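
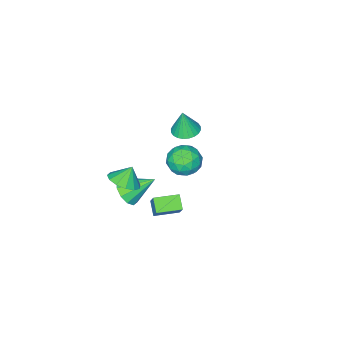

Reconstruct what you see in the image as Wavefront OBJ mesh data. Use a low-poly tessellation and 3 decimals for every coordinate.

v 1.339 -3.845 -3.848
v 2.184 -3.453 -3.433
v 0.181 -2.675 -2.592
v 2.021 -3.09 -3.921
v 1.597 -3.015 -4.382
v 1.075 -3.258 -4.639
v 0.653 -3.724 -4.593
v 0.494 -4.237 -4.263
v 0.657 -4.6 -3.774
v 1.081 -4.674 -3.313
v 1.603 -4.432 -3.056
v 2.025 -3.966 -3.102
v 2.515 1.533 0.457
v 2.886 2.163 1.484
v 2.937 2.219 -0.117
v 3.308 2.849 0.909
v 3.772 0.771 0.471
v 4.143 1.401 1.497
v 4.194 1.457 -0.104
v 4.565 2.087 0.923
v 3.174 -2.048 -0.183
v 4.037 -1.738 0.308
v 2.586 -1.972 0.803
v 3.774 -1.252 0.113
v 3.32 -1.019 -0.176
v 2.82 -1.112 -0.467
v 2.432 -1.503 -0.667
v 2.28 -2.067 -0.714
v 2.411 -2.625 -0.592
v 2.785 -3 -0.34
v 3.282 -3.073 -0.039
v 3.744 -2.82 0.218
v 4.026 -2.323 0.347
v -0.548 -0.871 2.937
v 0.176 -1.321 2.826
v -0.352 -0.949 4.543
v 0.294 -1.007 2.827
v 0.283 -0.672 2.845
v 0.146 -0.367 2.876
v -0.097 -0.139 2.917
v -0.408 -0.023 2.961
v -0.741 -0.035 3.001
v -1.045 -0.175 3.032
v -1.273 -0.421 3.048
v -1.39 -0.735 3.047
v -1.38 -1.07 3.029
v -1.243 -1.375 2.997
v -1 -1.602 2.957
v -0.688 -1.719 2.913
v -0.355 -1.706 2.873
v -0.052 -1.567 2.842
v -4.259 -3.349 -4.271
v -3.261 -2.726 -4.318
v -3.299 -4.834 -3.562
v -2.301 -4.211 -3.609
v -3.141 -3.919 -2.837
v -3.735 -3.001 -3.276
v -2.825 -4.559 -4.604
v -3.419 -3.641 -5.043
v -2.375 -3.474 -4.524
v -2.57 -3.078 -3.432
v -3.99 -4.482 -4.448
v -4.185 -4.086 -3.356
v -3.844 -2.907 -4.357
v -2.716 -4.653 -3.523
v -3.21 -4.481 -3.069
v -2.623 -4.115 -3.097
v -4.123 -3.069 -3.744
v -3.536 -2.703 -3.772
v -3.466 -3.404 -2.902
v -3.024 -4.857 -4.108
v -2.437 -4.491 -4.136
v -3.937 -3.445 -4.783
v -3.35 -3.079 -4.811
v -3.094 -4.156 -4.978
v -2.737 -2.98 -4.506
v -2.172 -3.853 -4.089
v -2.481 -4.058 -4.674
v -2.829 -3.518 -4.931
v -2.852 -2.748 -3.864
v -2.287 -3.621 -3.447
v -2.781 -3.449 -2.993
v -3.13 -2.91 -3.251
v -2.331 -3.187 -3.985
v -4.273 -3.939 -4.433
v -3.708 -4.812 -4.016
v -3.43 -4.65 -4.629
v -3.779 -4.111 -4.887
v -4.388 -3.707 -3.791
v -3.823 -4.58 -3.374
v -3.731 -4.042 -2.949
v -4.079 -3.502 -3.206
v -4.229 -4.373 -3.895
f 2 1 4
f 2 4 3
f 4 1 5
f 4 5 3
f 5 1 6
f 5 6 3
f 6 1 7
f 6 7 3
f 7 1 8
f 7 8 3
f 8 1 9
f 8 9 3
f 9 1 10
f 9 10 3
f 10 1 11
f 10 11 3
f 11 1 12
f 11 12 3
f 12 1 2
f 12 2 3
f 14 16 13
f 17 14 13
f 13 16 15
f 15 17 13
f 14 20 16
f 18 14 17
f 18 20 14
f 16 20 15
f 19 17 15
f 15 20 19
f 19 18 17
f 20 18 19
f 22 21 24
f 22 24 23
f 24 21 25
f 24 25 23
f 25 21 26
f 25 26 23
f 26 21 27
f 26 27 23
f 27 21 28
f 27 28 23
f 28 21 29
f 28 29 23
f 29 21 30
f 29 30 23
f 30 21 31
f 30 31 23
f 31 21 32
f 31 32 23
f 32 21 33
f 32 33 23
f 33 21 22
f 33 22 23
f 35 34 37
f 35 37 36
f 37 34 38
f 37 38 36
f 38 34 39
f 38 39 36
f 39 34 40
f 39 40 36
f 40 34 41
f 40 41 36
f 41 34 42
f 41 42 36
f 42 34 43
f 42 43 36
f 43 34 44
f 43 44 36
f 44 34 45
f 44 45 36
f 45 34 46
f 45 46 36
f 46 34 47
f 46 47 36
f 47 34 48
f 47 48 36
f 48 34 49
f 48 49 36
f 49 34 50
f 49 50 36
f 50 34 51
f 50 51 36
f 51 34 35
f 51 35 36
f 52 89 68
f 89 63 92
f 68 92 57
f 89 92 68
f 52 68 64
f 68 57 69
f 64 69 53
f 68 69 64
f 52 64 73
f 64 53 74
f 73 74 59
f 64 74 73
f 52 73 85
f 73 59 88
f 85 88 62
f 73 88 85
f 52 85 89
f 85 62 93
f 89 93 63
f 85 93 89
f 53 69 80
f 69 57 83
f 80 83 61
f 69 83 80
f 57 92 70
f 92 63 91
f 70 91 56
f 92 91 70
f 63 93 90
f 93 62 86
f 90 86 54
f 93 86 90
f 62 88 87
f 88 59 75
f 87 75 58
f 88 75 87
f 59 74 79
f 74 53 76
f 79 76 60
f 74 76 79
f 55 81 67
f 81 61 82
f 67 82 56
f 81 82 67
f 55 67 65
f 67 56 66
f 65 66 54
f 67 66 65
f 55 65 72
f 65 54 71
f 72 71 58
f 65 71 72
f 55 72 77
f 72 58 78
f 77 78 60
f 72 78 77
f 55 77 81
f 77 60 84
f 81 84 61
f 77 84 81
f 56 82 70
f 82 61 83
f 70 83 57
f 82 83 70
f 54 66 90
f 66 56 91
f 90 91 63
f 66 91 90
f 58 71 87
f 71 54 86
f 87 86 62
f 71 86 87
f 60 78 79
f 78 58 75
f 79 75 59
f 78 75 79
f 61 84 80
f 84 60 76
f 80 76 53
f 84 76 80



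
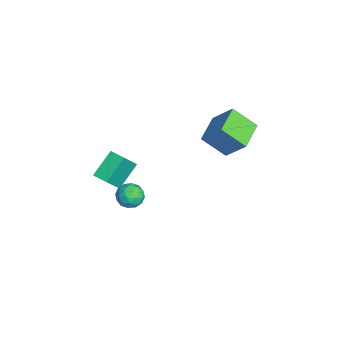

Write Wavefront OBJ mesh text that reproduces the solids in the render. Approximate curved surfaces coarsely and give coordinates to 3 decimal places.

v -3.131 1.779 2.55
v -3.54 0.539 3.655
v -4.681 2.541 2.832
v -5.09 1.302 3.937
v -2.43 2.718 3.863
v -2.839 1.479 4.968
v -3.98 3.481 4.145
v -4.389 2.241 5.25
v -2.7 -2.685 0.215
v -2.256 -3.213 -0.207
v -3.784 -3.127 -0.373
v -3.34 -3.655 -0.795
v -3.431 -3.751 0.004
v -2.761 -3.478 0.367
v -3.279 -2.862 -0.947
v -2.609 -2.589 -0.584
v -2.613 -3.323 -0.925
v -2.707 -3.872 -0.338
v -3.333 -2.468 -0.242
v -3.427 -3.017 0.345
v -2.383 -2.91 0.056
v -3.657 -3.43 -0.636
v -3.711 -3.486 -0.166
v -3.45 -3.797 -0.414
v -2.68 -3.066 0.393
v -2.419 -3.376 0.145
v -3.11 -3.692 0.269
v -3.621 -2.964 -0.725
v -3.36 -3.274 -0.973
v -2.59 -2.543 -0.166
v -2.329 -2.854 -0.414
v -2.93 -2.648 -0.849
v -2.331 -3.285 -0.615
v -2.969 -3.545 -0.96
v -2.933 -3.079 -1.05
v -2.539 -2.918 -0.836
v -2.387 -3.608 -0.27
v -3.024 -3.868 -0.615
v -3.078 -3.924 -0.146
v -2.684 -3.763 0.068
v -2.597 -3.672 -0.692
v -3.016 -2.472 0.035
v -3.653 -2.732 -0.31
v -3.356 -2.577 -0.648
v -2.962 -2.416 -0.434
v -3.071 -2.795 0.38
v -3.709 -3.055 0.035
v -3.501 -3.422 0.256
v -3.107 -3.261 0.47
v -3.443 -2.668 0.112
v -1.19 -5.083 3.302
v -2.11 -4.144 4.332
v -1.965 -4.418 2.005
v -2.884 -3.48 3.036
v -0.576 -4.44 3.264
v -1.495 -3.502 4.295
v -1.35 -3.776 1.968
v -2.27 -2.837 2.998
f 2 4 1
f 5 2 1
f 1 4 3
f 3 5 1
f 2 8 4
f 6 2 5
f 6 8 2
f 4 8 3
f 7 5 3
f 3 8 7
f 7 6 5
f 8 6 7
f 9 46 25
f 46 20 49
f 25 49 14
f 46 49 25
f 9 25 21
f 25 14 26
f 21 26 10
f 25 26 21
f 9 21 30
f 21 10 31
f 30 31 16
f 21 31 30
f 9 30 42
f 30 16 45
f 42 45 19
f 30 45 42
f 9 42 46
f 42 19 50
f 46 50 20
f 42 50 46
f 10 26 37
f 26 14 40
f 37 40 18
f 26 40 37
f 14 49 27
f 49 20 48
f 27 48 13
f 49 48 27
f 20 50 47
f 50 19 43
f 47 43 11
f 50 43 47
f 19 45 44
f 45 16 32
f 44 32 15
f 45 32 44
f 16 31 36
f 31 10 33
f 36 33 17
f 31 33 36
f 12 38 24
f 38 18 39
f 24 39 13
f 38 39 24
f 12 24 22
f 24 13 23
f 22 23 11
f 24 23 22
f 12 22 29
f 22 11 28
f 29 28 15
f 22 28 29
f 12 29 34
f 29 15 35
f 34 35 17
f 29 35 34
f 12 34 38
f 34 17 41
f 38 41 18
f 34 41 38
f 13 39 27
f 39 18 40
f 27 40 14
f 39 40 27
f 11 23 47
f 23 13 48
f 47 48 20
f 23 48 47
f 15 28 44
f 28 11 43
f 44 43 19
f 28 43 44
f 17 35 36
f 35 15 32
f 36 32 16
f 35 32 36
f 18 41 37
f 41 17 33
f 37 33 10
f 41 33 37
f 52 54 51
f 55 52 51
f 51 54 53
f 53 55 51
f 52 58 54
f 56 52 55
f 56 58 52
f 54 58 53
f 57 55 53
f 53 58 57
f 57 56 55
f 58 56 57



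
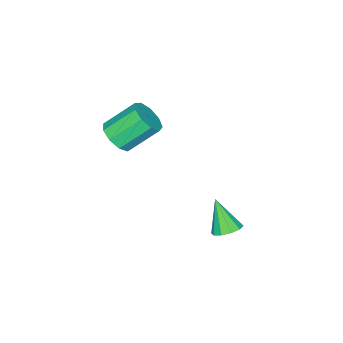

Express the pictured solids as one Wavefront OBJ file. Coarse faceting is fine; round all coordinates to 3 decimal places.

v -1.651 -3.966 -0.049
v -1.026 -4.326 0.742
v -2.205 -3.174 2.199
v -2.829 -2.814 1.409
v -0.752 -3.704 0.471
v -1.931 -2.552 1.928
v -0.9 -3.204 -0.043
v -2.078 -2.052 1.414
v -1.398 -3.061 -0.56
v -2.577 -1.909 0.897
v -2.015 -3.341 -0.837
v -3.194 -2.189 0.62
v -2.461 -3.914 -0.745
v -3.64 -2.762 0.712
v -2.528 -4.511 -0.328
v -3.707 -3.359 1.13
v -2.185 -4.853 0.221
v -3.363 -3.701 1.678
v -1.591 -4.78 0.643
v -2.77 -3.628 2.1
v -1.84 2.936 -3.941
v -1.032 2.671 -3.947
v -2.16 1.924 -2.259
v -1.053 3.123 -3.68
v -1.375 3.503 -3.512
v -1.874 3.667 -3.508
v -2.36 3.552 -3.67
v -2.648 3.201 -3.935
v -2.627 2.75 -4.203
v -2.306 2.37 -4.371
v -1.806 2.206 -4.375
v -1.32 2.321 -4.213
f 2 1 5
f 2 5 3
f 3 5 6
f 3 6 4
f 5 1 7
f 5 7 6
f 6 7 8
f 6 8 4
f 7 1 9
f 7 9 8
f 8 9 10
f 8 10 4
f 9 1 11
f 9 11 10
f 10 11 12
f 10 12 4
f 11 1 13
f 11 13 12
f 12 13 14
f 12 14 4
f 13 1 15
f 13 15 14
f 14 15 16
f 14 16 4
f 15 1 17
f 15 17 16
f 16 17 18
f 16 18 4
f 17 1 19
f 17 19 18
f 18 19 20
f 18 20 4
f 19 1 2
f 19 2 20
f 20 2 3
f 20 3 4
f 22 21 24
f 22 24 23
f 24 21 25
f 24 25 23
f 25 21 26
f 25 26 23
f 26 21 27
f 26 27 23
f 27 21 28
f 27 28 23
f 28 21 29
f 28 29 23
f 29 21 30
f 29 30 23
f 30 21 31
f 30 31 23
f 31 21 32
f 31 32 23
f 32 21 22
f 32 22 23



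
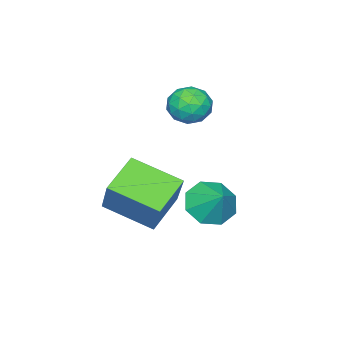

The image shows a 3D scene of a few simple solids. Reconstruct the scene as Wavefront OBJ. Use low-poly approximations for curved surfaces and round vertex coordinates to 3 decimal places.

v 1.198 1.69 -2.245
v 1.627 0.034 -1.596
v -0.138 1.6 -1.591
v 0.291 -0.057 -0.943
v 1.829 2.397 -0.857
v 2.258 0.74 -0.209
v 0.493 2.306 -0.204
v 0.922 0.65 0.445
v -1.093 2.206 -2.032
v -0.36 2.33 -2.539
v -0.667 2.974 -1.228
v -0.865 2.772 -2.693
v -1.504 2.883 -2.46
v -1.902 2.598 -1.976
v -1.826 2.083 -1.524
v -1.321 1.64 -1.37
v -0.683 1.53 -1.603
v -0.285 1.815 -2.088
v -2.52 0.991 0.828
v -1.754 1.085 0.988
v -2.606 0.115 1.752
v -1.84 0.209 1.912
v -2.351 0.787 2.076
v -2.298 1.328 1.505
v -2.062 -0.128 1.235
v -2.009 0.413 0.664
v -1.471 0.393 1.24
v -1.649 0.959 1.76
v -2.711 0.241 0.98
v -2.889 0.807 1.5
v -2.129 1.115 0.827
v -2.231 0.085 1.913
v -2.531 0.425 2.009
v -2.08 0.48 2.104
v -2.449 1.258 1.131
v -1.999 1.313 1.225
v -2.35 1.138 1.864
v -2.361 -0.113 1.515
v -1.911 -0.058 1.609
v -2.28 0.72 0.636
v -1.829 0.775 0.731
v -2.01 0.062 0.876
v -1.513 0.764 1.069
v -1.563 0.249 1.612
v -1.694 0.05 1.214
v -1.663 0.369 0.879
v -1.617 1.096 1.375
v -1.668 0.581 1.918
v -1.968 0.921 2.014
v -1.937 1.239 1.679
v -1.451 0.689 1.523
v -2.692 0.619 0.822
v -2.743 0.104 1.365
v -2.423 -0.039 1.061
v -2.392 0.279 0.726
v -2.797 0.951 1.128
v -2.847 0.436 1.671
v -2.697 0.831 1.861
v -2.666 1.15 1.526
v -2.909 0.511 1.217
f 2 4 1
f 5 2 1
f 1 4 3
f 3 5 1
f 2 8 4
f 6 2 5
f 6 8 2
f 4 8 3
f 7 5 3
f 3 8 7
f 7 6 5
f 8 6 7
f 10 9 12
f 10 12 11
f 12 9 13
f 12 13 11
f 13 9 14
f 13 14 11
f 14 9 15
f 14 15 11
f 15 9 16
f 15 16 11
f 16 9 17
f 16 17 11
f 17 9 18
f 17 18 11
f 18 9 10
f 18 10 11
f 19 56 35
f 56 30 59
f 35 59 24
f 56 59 35
f 19 35 31
f 35 24 36
f 31 36 20
f 35 36 31
f 19 31 40
f 31 20 41
f 40 41 26
f 31 41 40
f 19 40 52
f 40 26 55
f 52 55 29
f 40 55 52
f 19 52 56
f 52 29 60
f 56 60 30
f 52 60 56
f 20 36 47
f 36 24 50
f 47 50 28
f 36 50 47
f 24 59 37
f 59 30 58
f 37 58 23
f 59 58 37
f 30 60 57
f 60 29 53
f 57 53 21
f 60 53 57
f 29 55 54
f 55 26 42
f 54 42 25
f 55 42 54
f 26 41 46
f 41 20 43
f 46 43 27
f 41 43 46
f 22 48 34
f 48 28 49
f 34 49 23
f 48 49 34
f 22 34 32
f 34 23 33
f 32 33 21
f 34 33 32
f 22 32 39
f 32 21 38
f 39 38 25
f 32 38 39
f 22 39 44
f 39 25 45
f 44 45 27
f 39 45 44
f 22 44 48
f 44 27 51
f 48 51 28
f 44 51 48
f 23 49 37
f 49 28 50
f 37 50 24
f 49 50 37
f 21 33 57
f 33 23 58
f 57 58 30
f 33 58 57
f 25 38 54
f 38 21 53
f 54 53 29
f 38 53 54
f 27 45 46
f 45 25 42
f 46 42 26
f 45 42 46
f 28 51 47
f 51 27 43
f 47 43 20
f 51 43 47



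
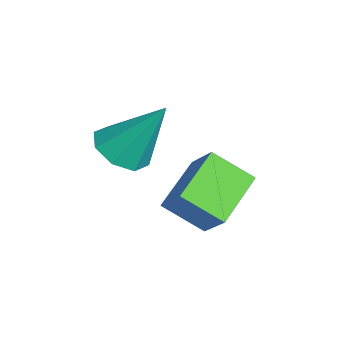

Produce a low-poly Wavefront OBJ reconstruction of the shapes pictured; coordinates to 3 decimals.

v -2.23 -1.432 1.652
v -1.591 -1.69 1.675
v -1.93 -0.568 2.988
v -1.619 -1.245 1.393
v -2.006 -0.909 1.262
v -2.524 -0.88 1.36
v -2.87 -1.175 1.629
v -2.842 -1.62 1.911
v -2.455 -1.956 2.041
v -1.937 -1.985 1.943
v -1.626 -0.73 0.287
v -2.612 0.049 0.807
v -1.294 0.11 -0.341
v -2.28 0.889 0.18
v -1 -0.429 1.02
v -1.986 0.35 1.541
v -0.668 0.411 0.393
v -1.654 1.19 0.913
f 2 1 4
f 2 4 3
f 4 1 5
f 4 5 3
f 5 1 6
f 5 6 3
f 6 1 7
f 6 7 3
f 7 1 8
f 7 8 3
f 8 1 9
f 8 9 3
f 9 1 10
f 9 10 3
f 10 1 2
f 10 2 3
f 12 14 11
f 15 12 11
f 11 14 13
f 13 15 11
f 12 18 14
f 16 12 15
f 16 18 12
f 14 18 13
f 17 15 13
f 13 18 17
f 17 16 15
f 18 16 17



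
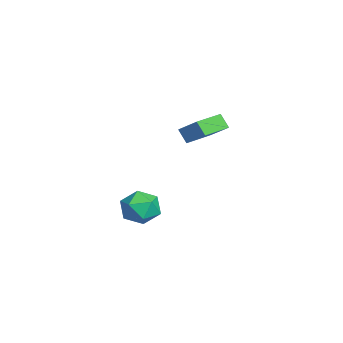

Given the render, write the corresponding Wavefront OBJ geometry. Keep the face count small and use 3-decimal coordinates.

v -2.998 -1.216 -1.712
v -3.436 -1.622 -0.885
v -4.22 0.146 -1.692
v -4.658 -0.26 -0.865
v -1.982 -0.32 -0.735
v -2.42 -0.726 0.092
v -3.204 1.042 -0.715
v -3.642 0.636 0.112
v 3.257 -2.965 -3.846
v 3.967 -3.878 -3.823
v 1.853 -4.042 -3.237
v 2.563 -4.955 -3.214
v 2.706 -4.091 -2.457
v 3.574 -3.426 -2.834
v 2.246 -4.494 -4.226
v 3.114 -3.829 -4.603
v 3.342 -4.823 -4.058
v 3.626 -4.574 -2.965
v 2.194 -3.346 -4.095
v 2.478 -3.097 -3.002
f 2 4 1
f 5 2 1
f 1 4 3
f 3 5 1
f 2 8 4
f 6 2 5
f 6 8 2
f 4 8 3
f 7 5 3
f 3 8 7
f 7 6 5
f 8 6 7
f 9 20 14
f 9 14 10
f 9 10 16
f 9 16 19
f 9 19 20
f 10 14 18
f 14 20 13
f 20 19 11
f 19 16 15
f 16 10 17
f 12 18 13
f 12 13 11
f 12 11 15
f 12 15 17
f 12 17 18
f 13 18 14
f 11 13 20
f 15 11 19
f 17 15 16
f 18 17 10



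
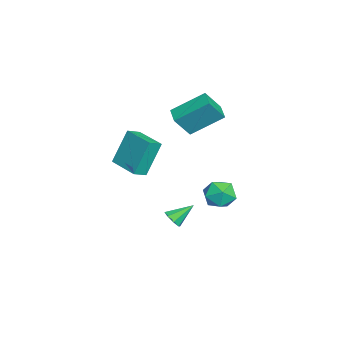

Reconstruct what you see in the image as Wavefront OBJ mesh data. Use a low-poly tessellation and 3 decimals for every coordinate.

v -0.464 -1.302 1.386
v -0.99 -0.601 3.283
v -0.988 -0.759 1.04
v -1.514 -0.058 2.938
v 0.834 -0.102 1.302
v 0.308 0.599 3.2
v 0.31 0.441 0.957
v -0.216 1.142 2.854
v -2.572 4.401 -1.089
v -1.678 4.032 -1.237
v -3.102 3.628 -2.363
v -2.208 3.259 -2.511
v -2.735 2.969 -1.741
v -2.408 3.446 -0.953
v -2.372 4.214 -2.647
v -2.045 4.691 -1.859
v -1.555 3.917 -2.2
v -1.779 3.147 -1.64
v -3.001 4.513 -1.96
v -3.225 3.743 -1.4
v -1.642 1.522 -3.299
v -1.195 1.873 -3.522
v -2.038 2.558 -2.461
v -1.593 1.915 -3.762
v -2.019 1.727 -3.732
v -2.224 1.419 -3.447
v -2.088 1.171 -3.076
v -1.691 1.129 -2.835
v -1.264 1.316 -2.866
v -1.059 1.625 -3.15
v -3.825 1.233 3.324
v -4.047 2.95 4.514
v -4.292 1.992 2.142
v -4.514 3.708 3.332
v -2.826 1.512 3.108
v -3.048 3.228 4.298
v -3.293 2.27 1.926
v -3.515 3.987 3.116
f 2 4 1
f 5 2 1
f 1 4 3
f 3 5 1
f 2 8 4
f 6 2 5
f 6 8 2
f 4 8 3
f 7 5 3
f 3 8 7
f 7 6 5
f 8 6 7
f 9 20 14
f 9 14 10
f 9 10 16
f 9 16 19
f 9 19 20
f 10 14 18
f 14 20 13
f 20 19 11
f 19 16 15
f 16 10 17
f 12 18 13
f 12 13 11
f 12 11 15
f 12 15 17
f 12 17 18
f 13 18 14
f 11 13 20
f 15 11 19
f 17 15 16
f 18 17 10
f 22 21 24
f 22 24 23
f 24 21 25
f 24 25 23
f 25 21 26
f 25 26 23
f 26 21 27
f 26 27 23
f 27 21 28
f 27 28 23
f 28 21 29
f 28 29 23
f 29 21 30
f 29 30 23
f 30 21 22
f 30 22 23
f 32 34 31
f 35 32 31
f 31 34 33
f 33 35 31
f 32 38 34
f 36 32 35
f 36 38 32
f 34 38 33
f 37 35 33
f 33 38 37
f 37 36 35
f 38 36 37



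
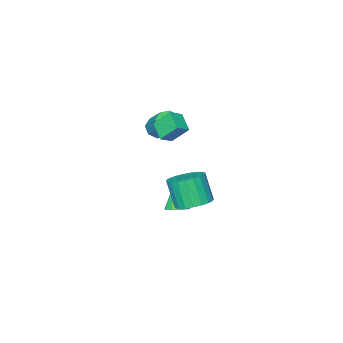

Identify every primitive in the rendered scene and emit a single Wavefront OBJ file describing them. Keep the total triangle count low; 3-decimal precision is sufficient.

v -0.737 -1.16 -3.959
v -0.07 -1.396 -3.828
v -1.383 -2 -2.181
v -0.129 -0.946 -3.637
v -0.474 -0.596 -3.597
v -0.941 -0.51 -3.726
v -1.313 -0.728 -3.965
v -1.415 -1.148 -4.2
v -1.2 -1.574 -4.323
v -0.768 -1.806 -4.276
v -0.322 -1.736 -4.08
v 0.715 0.094 2.694
v 0.323 -0.928 3.298
v 0.205 0.896 3.722
v -0.187 -0.126 4.325
v 1.487 0.046 3.115
v 1.095 -0.976 3.718
v 0.977 0.848 4.142
v 0.585 -0.174 4.746
v 0.772 1.951 -1.287
v 1.525 1.235 -1.583
v 1.461 0.474 0.091
v 0.708 1.189 0.387
v 1.775 1.571 -1.421
v 1.71 0.81 0.253
v 1.851 1.973 -1.235
v 1.786 1.212 0.439
v 1.741 2.371 -1.058
v 1.676 1.61 0.615
v 1.463 2.696 -0.921
v 1.398 1.935 0.753
v 1.066 2.892 -0.847
v 1.001 2.131 0.827
v 0.618 2.926 -0.849
v 0.553 2.165 0.825
v 0.197 2.791 -0.927
v 0.132 2.029 0.747
v -0.125 2.51 -1.067
v -0.189 1.749 0.607
v -0.291 2.133 -1.245
v -0.356 1.372 0.429
v -0.274 1.724 -1.43
v -0.339 0.963 0.244
v -0.076 1.355 -1.591
v -0.14 0.593 0.083
v 0.269 1.088 -1.699
v 0.205 0.327 -0.025
v 0.701 0.971 -1.735
v 0.637 0.209 -0.061
v 1.145 1.023 -1.695
v 1.081 0.261 -0.021
v -0.971 -3.013 1.71
v -0.327 -3.382 1.917
v 0.035 -2.075 3.117
v -0.609 -1.707 2.91
v -0.238 -3.001 1.476
v 0.125 -1.695 2.675
v -0.578 -2.628 1.172
v -0.215 -1.322 2.372
v -1.148 -2.48 1.183
v -0.786 -1.174 2.383
v -1.615 -2.645 1.503
v -1.253 -1.338 2.703
v -1.705 -3.025 1.945
v -1.342 -1.719 3.144
v -1.365 -3.398 2.248
v -1.002 -2.092 3.448
v -0.794 -3.546 2.237
v -0.432 -2.24 3.437
f 2 1 4
f 2 4 3
f 4 1 5
f 4 5 3
f 5 1 6
f 5 6 3
f 6 1 7
f 6 7 3
f 7 1 8
f 7 8 3
f 8 1 9
f 8 9 3
f 9 1 10
f 9 10 3
f 10 1 11
f 10 11 3
f 11 1 2
f 11 2 3
f 13 15 12
f 16 13 12
f 12 15 14
f 14 16 12
f 13 19 15
f 17 13 16
f 17 19 13
f 15 19 14
f 18 16 14
f 14 19 18
f 18 17 16
f 19 17 18
f 21 20 24
f 21 24 22
f 22 24 25
f 22 25 23
f 24 20 26
f 24 26 25
f 25 26 27
f 25 27 23
f 26 20 28
f 26 28 27
f 27 28 29
f 27 29 23
f 28 20 30
f 28 30 29
f 29 30 31
f 29 31 23
f 30 20 32
f 30 32 31
f 31 32 33
f 31 33 23
f 32 20 34
f 32 34 33
f 33 34 35
f 33 35 23
f 34 20 36
f 34 36 35
f 35 36 37
f 35 37 23
f 36 20 38
f 36 38 37
f 37 38 39
f 37 39 23
f 38 20 40
f 38 40 39
f 39 40 41
f 39 41 23
f 40 20 42
f 40 42 41
f 41 42 43
f 41 43 23
f 42 20 44
f 42 44 43
f 43 44 45
f 43 45 23
f 44 20 46
f 44 46 45
f 45 46 47
f 45 47 23
f 46 20 48
f 46 48 47
f 47 48 49
f 47 49 23
f 48 20 50
f 48 50 49
f 49 50 51
f 49 51 23
f 50 20 21
f 50 21 51
f 51 21 22
f 51 22 23
f 53 52 56
f 53 56 54
f 54 56 57
f 54 57 55
f 56 52 58
f 56 58 57
f 57 58 59
f 57 59 55
f 58 52 60
f 58 60 59
f 59 60 61
f 59 61 55
f 60 52 62
f 60 62 61
f 61 62 63
f 61 63 55
f 62 52 64
f 62 64 63
f 63 64 65
f 63 65 55
f 64 52 66
f 64 66 65
f 65 66 67
f 65 67 55
f 66 52 68
f 66 68 67
f 67 68 69
f 67 69 55
f 68 52 53
f 68 53 69
f 69 53 54
f 69 54 55



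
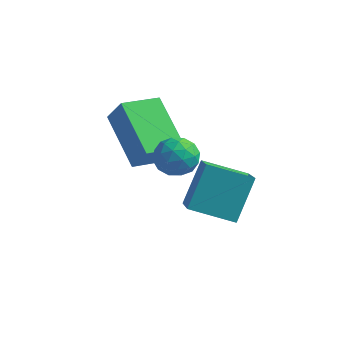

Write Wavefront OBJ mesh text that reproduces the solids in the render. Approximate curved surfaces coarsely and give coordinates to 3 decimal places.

v -0.986 0.394 -0.28
v -0.714 0.655 -0.913
v 0.114 0.345 0.173
v 0.386 0.606 -0.46
v -0.019 1.041 -0.027
v -0.699 1.072 -0.307
v 0.099 -0.072 -0.433
v -0.581 -0.041 -0.713
v -0.043 0.367 -1.007
v -0.116 1.054 -0.756
v -0.484 -0.054 0.016
v -0.557 0.633 0.267
v -0.947 0.529 -0.636
v 0.347 0.471 -0.104
v 0.109 0.727 0.151
v 0.268 0.88 -0.221
v -0.938 0.774 -0.28
v -0.778 0.927 -0.652
v -0.369 1.154 -0.131
v 0.178 0.073 -0.088
v 0.338 0.226 -0.46
v -0.868 0.12 -0.519
v -0.709 0.273 -0.891
v -0.231 -0.154 -0.609
v -0.393 0.512 -1.064
v 0.254 0.484 -0.797
v 0.085 0.086 -0.782
v -0.314 0.103 -0.947
v -0.435 0.917 -0.916
v 0.211 0.888 -0.65
v -0.027 1.144 -0.395
v -0.427 1.162 -0.56
v -0.041 0.747 -0.972
v -0.811 0.112 -0.09
v -0.165 0.083 0.176
v -0.173 -0.162 -0.18
v -0.573 -0.144 -0.345
v -0.854 0.516 0.057
v -0.207 0.488 0.324
v -0.286 0.897 0.207
v -0.685 0.914 0.042
v -0.559 0.253 0.232
v -1.342 2.536 -4.125
v -0.366 1.22 -3.163
v -1.312 3.571 -2.739
v -0.336 2.256 -1.777
v -0.004 3.164 -4.623
v 0.972 1.849 -3.661
v 0.026 4.2 -3.237
v 1.002 2.884 -2.275
v -2.022 0.772 -1.627
v -3.519 1.703 -0.468
v -1.432 1.979 -1.835
v -2.929 2.911 -0.677
v -1.411 0.629 -0.723
v -2.908 1.561 0.435
v -0.821 1.837 -0.932
v -2.318 2.768 0.227
f 1 38 17
f 38 12 41
f 17 41 6
f 38 41 17
f 1 17 13
f 17 6 18
f 13 18 2
f 17 18 13
f 1 13 22
f 13 2 23
f 22 23 8
f 13 23 22
f 1 22 34
f 22 8 37
f 34 37 11
f 22 37 34
f 1 34 38
f 34 11 42
f 38 42 12
f 34 42 38
f 2 18 29
f 18 6 32
f 29 32 10
f 18 32 29
f 6 41 19
f 41 12 40
f 19 40 5
f 41 40 19
f 12 42 39
f 42 11 35
f 39 35 3
f 42 35 39
f 11 37 36
f 37 8 24
f 36 24 7
f 37 24 36
f 8 23 28
f 23 2 25
f 28 25 9
f 23 25 28
f 4 30 16
f 30 10 31
f 16 31 5
f 30 31 16
f 4 16 14
f 16 5 15
f 14 15 3
f 16 15 14
f 4 14 21
f 14 3 20
f 21 20 7
f 14 20 21
f 4 21 26
f 21 7 27
f 26 27 9
f 21 27 26
f 4 26 30
f 26 9 33
f 30 33 10
f 26 33 30
f 5 31 19
f 31 10 32
f 19 32 6
f 31 32 19
f 3 15 39
f 15 5 40
f 39 40 12
f 15 40 39
f 7 20 36
f 20 3 35
f 36 35 11
f 20 35 36
f 9 27 28
f 27 7 24
f 28 24 8
f 27 24 28
f 10 33 29
f 33 9 25
f 29 25 2
f 33 25 29
f 44 46 43
f 47 44 43
f 43 46 45
f 45 47 43
f 44 50 46
f 48 44 47
f 48 50 44
f 46 50 45
f 49 47 45
f 45 50 49
f 49 48 47
f 50 48 49
f 52 54 51
f 55 52 51
f 51 54 53
f 53 55 51
f 52 58 54
f 56 52 55
f 56 58 52
f 54 58 53
f 57 55 53
f 53 58 57
f 57 56 55
f 58 56 57



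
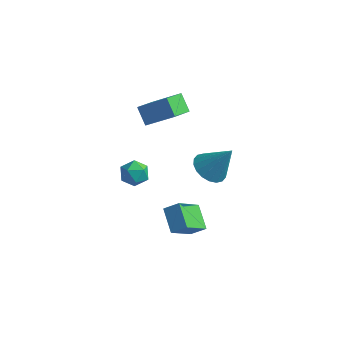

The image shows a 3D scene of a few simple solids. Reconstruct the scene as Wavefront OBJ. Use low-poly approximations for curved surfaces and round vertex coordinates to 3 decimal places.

v -1.158 0.212 -2.173
v -0.417 0.53 -1.615
v -0.8 1.661 -3.474
v -0.059 1.979 -2.916
v -0.201 -0.699 -2.924
v 0.54 -0.381 -2.366
v 0.157 0.75 -4.225
v 0.898 1.068 -3.667
v -3.869 1.795 -1.065
v -3.032 1.847 -0.866
v -3.748 0.413 -1.214
v -2.911 0.465 -1.015
v -3.508 0.617 -0.412
v -3.583 1.471 -0.32
v -3.197 0.789 -1.76
v -3.272 1.643 -1.668
v -2.617 1.225 -1.295
v -2.809 1.119 -0.461
v -3.971 1.141 -1.619
v -4.163 1.035 -0.785
v 0.648 1.832 0.756
v 1.462 2.033 0.194
v 1.712 2.188 2.424
v 1.265 2.436 0.233
v 0.946 2.718 0.376
v 0.568 2.825 0.594
v 0.206 2.735 0.845
v -0.069 2.467 1.078
v -0.202 2.072 1.247
v -0.166 1.63 1.319
v 0.03 1.227 1.28
v 0.349 0.945 1.137
v 0.727 0.838 0.918
v 1.09 0.928 0.668
v 1.364 1.196 0.435
v 1.497 1.591 0.266
v -3.786 3.725 2.659
v -3.928 2.444 3.207
v -2.236 4.054 3.829
v -2.378 2.774 4.377
v -3.062 3.286 1.823
v -3.204 2.006 2.371
v -1.512 3.616 2.993
v -1.654 2.335 3.541
f 2 4 1
f 5 2 1
f 1 4 3
f 3 5 1
f 2 8 4
f 6 2 5
f 6 8 2
f 4 8 3
f 7 5 3
f 3 8 7
f 7 6 5
f 8 6 7
f 9 20 14
f 9 14 10
f 9 10 16
f 9 16 19
f 9 19 20
f 10 14 18
f 14 20 13
f 20 19 11
f 19 16 15
f 16 10 17
f 12 18 13
f 12 13 11
f 12 11 15
f 12 15 17
f 12 17 18
f 13 18 14
f 11 13 20
f 15 11 19
f 17 15 16
f 18 17 10
f 22 21 24
f 22 24 23
f 24 21 25
f 24 25 23
f 25 21 26
f 25 26 23
f 26 21 27
f 26 27 23
f 27 21 28
f 27 28 23
f 28 21 29
f 28 29 23
f 29 21 30
f 29 30 23
f 30 21 31
f 30 31 23
f 31 21 32
f 31 32 23
f 32 21 33
f 32 33 23
f 33 21 34
f 33 34 23
f 34 21 35
f 34 35 23
f 35 21 36
f 35 36 23
f 36 21 22
f 36 22 23
f 38 40 37
f 41 38 37
f 37 40 39
f 39 41 37
f 38 44 40
f 42 38 41
f 42 44 38
f 40 44 39
f 43 41 39
f 39 44 43
f 43 42 41
f 44 42 43



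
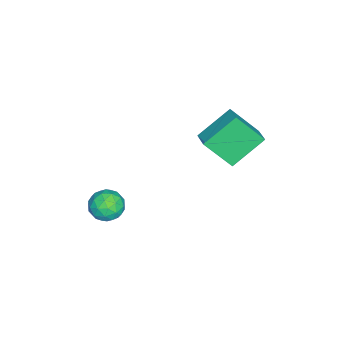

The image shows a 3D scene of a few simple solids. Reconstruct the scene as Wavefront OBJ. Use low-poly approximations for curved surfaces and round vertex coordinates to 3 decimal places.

v -3.602 2.646 3.686
v -3.419 1.516 4.97
v -2.87 3.073 3.957
v -2.687 1.943 5.241
v -2.613 1.617 2.639
v -2.43 0.487 3.923
v -1.881 2.044 2.91
v -1.698 0.914 4.194
v -0.919 -2.211 0.554
v -0.187 -2.498 0.487
v -1.313 -3.002 -0.367
v -0.581 -3.289 -0.434
v -1.005 -3.438 0.214
v -0.762 -2.95 0.783
v -0.738 -2.55 -0.663
v -0.495 -2.062 -0.094
v -0.075 -2.707 -0.265
v -0.241 -3.256 0.277
v -1.259 -2.244 -0.157
v -1.425 -2.793 0.385
v -0.519 -2.285 0.601
v -0.981 -3.215 -0.481
v -1.231 -3.303 -0.101
v -0.801 -3.471 -0.14
v -0.856 -2.551 0.775
v -0.426 -2.719 0.736
v -0.907 -3.272 0.575
v -1.074 -2.781 -0.616
v -0.644 -2.949 -0.655
v -0.699 -2.029 0.26
v -0.269 -2.197 0.221
v -0.593 -2.228 -0.455
v -0.023 -2.577 0.12
v -0.254 -3.041 -0.421
v -0.346 -2.608 -0.556
v -0.203 -2.32 -0.221
v -0.12 -2.899 0.438
v -0.351 -3.364 -0.103
v -0.601 -3.452 0.278
v -0.458 -3.165 0.612
v -0.054 -3.022 -0.004
v -1.149 -2.136 0.223
v -1.38 -2.601 -0.318
v -1.042 -2.335 -0.492
v -0.899 -2.048 -0.158
v -1.246 -2.459 0.541
v -1.477 -2.923 0
v -1.297 -3.18 0.341
v -1.154 -2.892 0.676
v -1.446 -2.478 0.124
f 2 4 1
f 5 2 1
f 1 4 3
f 3 5 1
f 2 8 4
f 6 2 5
f 6 8 2
f 4 8 3
f 7 5 3
f 3 8 7
f 7 6 5
f 8 6 7
f 9 46 25
f 46 20 49
f 25 49 14
f 46 49 25
f 9 25 21
f 25 14 26
f 21 26 10
f 25 26 21
f 9 21 30
f 21 10 31
f 30 31 16
f 21 31 30
f 9 30 42
f 30 16 45
f 42 45 19
f 30 45 42
f 9 42 46
f 42 19 50
f 46 50 20
f 42 50 46
f 10 26 37
f 26 14 40
f 37 40 18
f 26 40 37
f 14 49 27
f 49 20 48
f 27 48 13
f 49 48 27
f 20 50 47
f 50 19 43
f 47 43 11
f 50 43 47
f 19 45 44
f 45 16 32
f 44 32 15
f 45 32 44
f 16 31 36
f 31 10 33
f 36 33 17
f 31 33 36
f 12 38 24
f 38 18 39
f 24 39 13
f 38 39 24
f 12 24 22
f 24 13 23
f 22 23 11
f 24 23 22
f 12 22 29
f 22 11 28
f 29 28 15
f 22 28 29
f 12 29 34
f 29 15 35
f 34 35 17
f 29 35 34
f 12 34 38
f 34 17 41
f 38 41 18
f 34 41 38
f 13 39 27
f 39 18 40
f 27 40 14
f 39 40 27
f 11 23 47
f 23 13 48
f 47 48 20
f 23 48 47
f 15 28 44
f 28 11 43
f 44 43 19
f 28 43 44
f 17 35 36
f 35 15 32
f 36 32 16
f 35 32 36
f 18 41 37
f 41 17 33
f 37 33 10
f 41 33 37



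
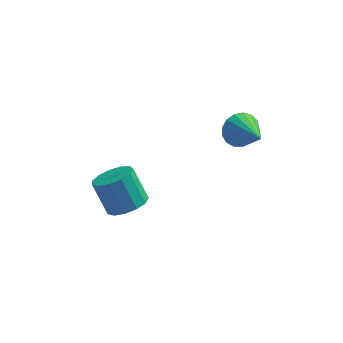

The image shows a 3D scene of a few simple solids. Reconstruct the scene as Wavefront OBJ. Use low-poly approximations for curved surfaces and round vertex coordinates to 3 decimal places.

v 1.71 0.809 0.615
v 2.148 0.659 -0.074
v 2.55 -0.549 1.445
v 2.372 0.92 0.126
v 2.444 1.155 0.438
v 2.348 1.311 0.791
v 2.106 1.352 1.103
v 1.773 1.269 1.304
v 1.426 1.08 1.346
v 1.144 0.83 1.222
v 0.992 0.575 0.958
v 1.004 0.373 0.616
v 1.178 0.272 0.273
v 1.474 0.294 0.009
v 1.824 0.433 -0.116
v -2.646 -1.137 -2.741
v -1.829 -0.907 -2.441
v -2.478 -0.353 -1.099
v -3.294 -0.583 -1.399
v -2.007 -0.505 -2.693
v -2.655 0.049 -1.351
v -2.387 -0.303 -2.96
v -3.036 0.251 -1.618
v -2.85 -0.366 -3.158
v -3.499 0.188 -1.816
v -3.248 -0.674 -3.223
v -3.897 -0.12 -1.881
v -3.455 -1.129 -3.135
v -4.103 -0.575 -1.794
v -3.404 -1.586 -2.922
v -4.053 -1.032 -1.581
v -3.113 -1.901 -2.652
v -3.762 -1.347 -1.31
v -2.674 -1.973 -2.409
v -3.322 -1.419 -1.067
v -2.225 -1.78 -2.272
v -2.874 -1.226 -0.93
v -1.91 -1.383 -2.284
v -2.559 -0.829 -0.942
f 2 1 4
f 2 4 3
f 4 1 5
f 4 5 3
f 5 1 6
f 5 6 3
f 6 1 7
f 6 7 3
f 7 1 8
f 7 8 3
f 8 1 9
f 8 9 3
f 9 1 10
f 9 10 3
f 10 1 11
f 10 11 3
f 11 1 12
f 11 12 3
f 12 1 13
f 12 13 3
f 13 1 14
f 13 14 3
f 14 1 15
f 14 15 3
f 15 1 2
f 15 2 3
f 17 16 20
f 17 20 18
f 18 20 21
f 18 21 19
f 20 16 22
f 20 22 21
f 21 22 23
f 21 23 19
f 22 16 24
f 22 24 23
f 23 24 25
f 23 25 19
f 24 16 26
f 24 26 25
f 25 26 27
f 25 27 19
f 26 16 28
f 26 28 27
f 27 28 29
f 27 29 19
f 28 16 30
f 28 30 29
f 29 30 31
f 29 31 19
f 30 16 32
f 30 32 31
f 31 32 33
f 31 33 19
f 32 16 34
f 32 34 33
f 33 34 35
f 33 35 19
f 34 16 36
f 34 36 35
f 35 36 37
f 35 37 19
f 36 16 38
f 36 38 37
f 37 38 39
f 37 39 19
f 38 16 17
f 38 17 39
f 39 17 18
f 39 18 19



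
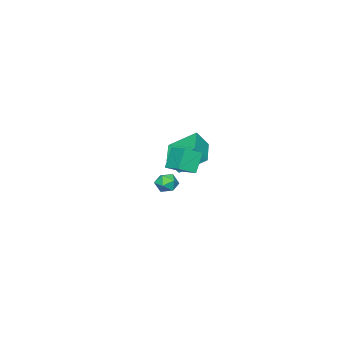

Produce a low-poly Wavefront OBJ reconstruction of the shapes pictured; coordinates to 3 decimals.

v 2.636 1.991 3.065
v 3.24 2.098 2.816
v 2.96 1.042 3.444
v 3.564 1.149 3.195
v 3.348 1.511 3.706
v 3.147 2.097 3.472
v 3.053 1.043 2.788
v 2.852 1.629 2.554
v 3.498 1.512 2.645
v 3.68 1.801 3.212
v 2.52 1.339 3.048
v 2.702 1.628 3.615
v -4.216 -3.649 0.913
v -3.713 -4.08 1.84
v -5.022 -2.34 1.959
v -4.518 -2.77 2.887
v -2.622 -2.43 0.613
v -2.118 -2.86 1.541
v -3.427 -1.12 1.66
v -2.924 -1.551 2.587
v -2.313 -1.471 2.577
v -1.438 -1.94 3.05
v -1.859 -0.186 3.011
v -0.984 -0.656 3.485
v -1.596 -1.324 1.395
v -0.721 -1.794 1.869
v -1.142 -0.04 1.83
v -0.267 -0.509 2.303
f 1 12 6
f 1 6 2
f 1 2 8
f 1 8 11
f 1 11 12
f 2 6 10
f 6 12 5
f 12 11 3
f 11 8 7
f 8 2 9
f 4 10 5
f 4 5 3
f 4 3 7
f 4 7 9
f 4 9 10
f 5 10 6
f 3 5 12
f 7 3 11
f 9 7 8
f 10 9 2
f 14 16 13
f 17 14 13
f 13 16 15
f 15 17 13
f 14 20 16
f 18 14 17
f 18 20 14
f 16 20 15
f 19 17 15
f 15 20 19
f 19 18 17
f 20 18 19
f 22 24 21
f 25 22 21
f 21 24 23
f 23 25 21
f 22 28 24
f 26 22 25
f 26 28 22
f 24 28 23
f 27 25 23
f 23 28 27
f 27 26 25
f 28 26 27



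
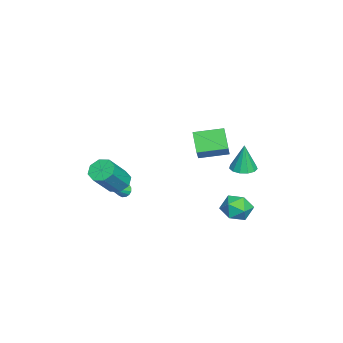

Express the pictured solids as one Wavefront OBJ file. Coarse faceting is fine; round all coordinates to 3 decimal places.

v 1.047 -2.573 -0.031
v 1.534 -2.908 -0.57
v 2.76 -3.542 0.932
v 2.273 -3.207 1.471
v 1.684 -2.328 -0.448
v 2.91 -2.961 1.055
v 1.461 -1.891 -0.081
v 2.687 -2.524 1.421
v 0.996 -1.853 0.314
v 2.222 -2.487 1.817
v 0.56 -2.238 0.508
v 1.786 -2.872 2.01
v 0.41 -2.819 0.385
v 1.636 -3.452 1.888
v 0.633 -3.256 0.019
v 1.859 -3.889 1.521
v 1.098 -3.293 -0.377
v 2.324 -3.927 1.126
v 2.252 1.931 2.81
v 1.366 1.591 3.798
v 1.921 3.518 3.061
v 1.035 3.177 4.049
v 3.385 2.003 3.851
v 2.499 1.662 4.839
v 3.054 3.589 4.102
v 2.168 3.249 5.09
v -1.257 3.879 0.295
v -0.493 3.781 0.283
v -1.223 3.921 2.045
v -0.561 4.209 0.274
v -0.85 4.533 0.272
v -1.269 4.649 0.277
v -1.683 4.521 0.288
v -1.962 4.189 0.302
v -2.017 3.758 0.313
v -1.831 3.367 0.319
v -1.462 3.137 0.317
v -1.029 3.144 0.308
v -0.667 3.384 0.296
v -1.239 3.944 -2.024
v -0.544 4.58 -2.324
v -0.296 2.72 -2.436
v 0.399 3.356 -2.736
v 0.189 3.27 -1.774
v -0.393 4.026 -1.519
v -0.447 3.274 -3.241
v -1.029 4.03 -2.986
v -0.054 4.166 -3.076
v 0.339 4.163 -2.169
v -1.179 3.137 -2.591
v -0.786 3.134 -1.684
v -3.627 -3.133 -3.476
v -3.372 -3.199 -3.913
v -2.573 -3.787 -2.764
v -3.29 -2.966 -3.821
v -3.297 -2.777 -3.636
v -3.393 -2.684 -3.409
v -3.552 -2.711 -3.199
v -3.73 -2.851 -3.064
v -3.881 -3.066 -3.039
v -3.963 -3.3 -3.132
v -3.956 -3.488 -3.316
v -3.86 -3.581 -3.544
v -3.701 -3.554 -3.753
v -3.523 -3.415 -3.889
f 2 1 5
f 2 5 3
f 3 5 6
f 3 6 4
f 5 1 7
f 5 7 6
f 6 7 8
f 6 8 4
f 7 1 9
f 7 9 8
f 8 9 10
f 8 10 4
f 9 1 11
f 9 11 10
f 10 11 12
f 10 12 4
f 11 1 13
f 11 13 12
f 12 13 14
f 12 14 4
f 13 1 15
f 13 15 14
f 14 15 16
f 14 16 4
f 15 1 17
f 15 17 16
f 16 17 18
f 16 18 4
f 17 1 2
f 17 2 18
f 18 2 3
f 18 3 4
f 20 22 19
f 23 20 19
f 19 22 21
f 21 23 19
f 20 26 22
f 24 20 23
f 24 26 20
f 22 26 21
f 25 23 21
f 21 26 25
f 25 24 23
f 26 24 25
f 28 27 30
f 28 30 29
f 30 27 31
f 30 31 29
f 31 27 32
f 31 32 29
f 32 27 33
f 32 33 29
f 33 27 34
f 33 34 29
f 34 27 35
f 34 35 29
f 35 27 36
f 35 36 29
f 36 27 37
f 36 37 29
f 37 27 38
f 37 38 29
f 38 27 39
f 38 39 29
f 39 27 28
f 39 28 29
f 40 51 45
f 40 45 41
f 40 41 47
f 40 47 50
f 40 50 51
f 41 45 49
f 45 51 44
f 51 50 42
f 50 47 46
f 47 41 48
f 43 49 44
f 43 44 42
f 43 42 46
f 43 46 48
f 43 48 49
f 44 49 45
f 42 44 51
f 46 42 50
f 48 46 47
f 49 48 41
f 53 52 55
f 53 55 54
f 55 52 56
f 55 56 54
f 56 52 57
f 56 57 54
f 57 52 58
f 57 58 54
f 58 52 59
f 58 59 54
f 59 52 60
f 59 60 54
f 60 52 61
f 60 61 54
f 61 52 62
f 61 62 54
f 62 52 63
f 62 63 54
f 63 52 64
f 63 64 54
f 64 52 65
f 64 65 54
f 65 52 53
f 65 53 54



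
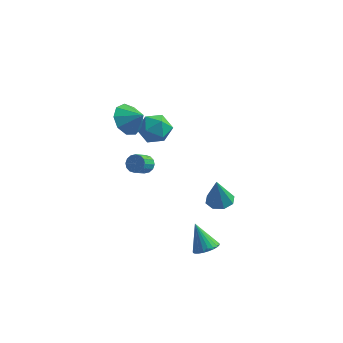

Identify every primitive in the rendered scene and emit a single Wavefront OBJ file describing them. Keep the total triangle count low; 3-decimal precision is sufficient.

v 0.476 -2.965 0.825
v 0.845 -3.33 0.524
v 0.573 -4.159 1.193
v 0.204 -3.795 1.495
v 1.02 -3.206 0.748
v 0.748 -4.035 1.417
v 1.05 -3.018 0.994
v 0.778 -3.847 1.663
v 0.925 -2.815 1.194
v 0.653 -3.645 1.863
v 0.68 -2.653 1.295
v 0.409 -3.483 1.965
v 0.381 -2.575 1.271
v 0.109 -3.404 1.94
v 0.107 -2.601 1.127
v -0.165 -3.43 1.796
v -0.068 -2.725 0.903
v -0.34 -3.554 1.572
v -0.098 -2.913 0.657
v -0.37 -3.742 1.326
v 0.027 -3.115 0.457
v -0.245 -3.945 1.126
v 0.271 -3.277 0.355
v -0 -4.107 1.025
v 0.571 -3.356 0.38
v 0.299 -4.185 1.049
v -0.799 -2.056 3.61
v -0.141 -1.7 2.83
v 0.159 -2.204 4.35
v -0.373 -1.133 3.243
v -0.805 -0.998 3.828
v -1.233 -1.358 4.31
v -1.459 -2.045 4.465
v -1.375 -2.736 4.219
v -1.022 -3.11 3.688
v -0.565 -2.99 3.121
v -0.217 -2.433 2.782
v -0.077 1.703 1.281
v 0.736 1.202 0.749
v -1.236 0.558 0.591
v -0.423 0.057 0.059
v -0.488 -0.013 1.148
v 0.229 0.695 1.574
v -0.729 1.065 -0.234
v -0.012 1.773 0.192
v 0.333 0.807 -0.188
v 0.482 0.141 0.666
v -0.982 1.619 0.674
v -0.833 0.953 1.528
v 3.888 0.081 -3.972
v 4.602 0.525 -3.85
v 3.752 -0.201 -2.148
v 4.071 0.899 -3.831
v 3.432 0.794 -3.895
v 3.06 0.271 -4.004
v 3.173 -0.363 -4.094
v 3.705 -0.737 -4.112
v 4.344 -0.632 -4.048
v 4.716 -0.109 -3.939
v 4.404 -4.222 -4.386
v 5.1 -4 -4.084
v 3.596 -3.718 -2.894
v 5.008 -3.74 -4.222
v 4.825 -3.553 -4.384
v 4.577 -3.469 -4.547
v 4.303 -3.498 -4.685
v 4.045 -3.638 -4.778
v 3.841 -3.867 -4.811
v 3.723 -4.15 -4.779
v 3.709 -4.444 -4.688
v 3.8 -4.704 -4.55
v 3.984 -4.891 -4.387
v 4.231 -4.976 -4.224
v 4.505 -4.946 -4.086
v 4.764 -4.806 -3.993
v 4.967 -4.577 -3.96
v 5.085 -4.294 -3.992
f 2 1 5
f 2 5 3
f 3 5 6
f 3 6 4
f 5 1 7
f 5 7 6
f 6 7 8
f 6 8 4
f 7 1 9
f 7 9 8
f 8 9 10
f 8 10 4
f 9 1 11
f 9 11 10
f 10 11 12
f 10 12 4
f 11 1 13
f 11 13 12
f 12 13 14
f 12 14 4
f 13 1 15
f 13 15 14
f 14 15 16
f 14 16 4
f 15 1 17
f 15 17 16
f 16 17 18
f 16 18 4
f 17 1 19
f 17 19 18
f 18 19 20
f 18 20 4
f 19 1 21
f 19 21 20
f 20 21 22
f 20 22 4
f 21 1 23
f 21 23 22
f 22 23 24
f 22 24 4
f 23 1 25
f 23 25 24
f 24 25 26
f 24 26 4
f 25 1 2
f 25 2 26
f 26 2 3
f 26 3 4
f 28 27 30
f 28 30 29
f 30 27 31
f 30 31 29
f 31 27 32
f 31 32 29
f 32 27 33
f 32 33 29
f 33 27 34
f 33 34 29
f 34 27 35
f 34 35 29
f 35 27 36
f 35 36 29
f 36 27 37
f 36 37 29
f 37 27 28
f 37 28 29
f 38 49 43
f 38 43 39
f 38 39 45
f 38 45 48
f 38 48 49
f 39 43 47
f 43 49 42
f 49 48 40
f 48 45 44
f 45 39 46
f 41 47 42
f 41 42 40
f 41 40 44
f 41 44 46
f 41 46 47
f 42 47 43
f 40 42 49
f 44 40 48
f 46 44 45
f 47 46 39
f 51 50 53
f 51 53 52
f 53 50 54
f 53 54 52
f 54 50 55
f 54 55 52
f 55 50 56
f 55 56 52
f 56 50 57
f 56 57 52
f 57 50 58
f 57 58 52
f 58 50 59
f 58 59 52
f 59 50 51
f 59 51 52
f 61 60 63
f 61 63 62
f 63 60 64
f 63 64 62
f 64 60 65
f 64 65 62
f 65 60 66
f 65 66 62
f 66 60 67
f 66 67 62
f 67 60 68
f 67 68 62
f 68 60 69
f 68 69 62
f 69 60 70
f 69 70 62
f 70 60 71
f 70 71 62
f 71 60 72
f 71 72 62
f 72 60 73
f 72 73 62
f 73 60 74
f 73 74 62
f 74 60 75
f 74 75 62
f 75 60 76
f 75 76 62
f 76 60 77
f 76 77 62
f 77 60 61
f 77 61 62



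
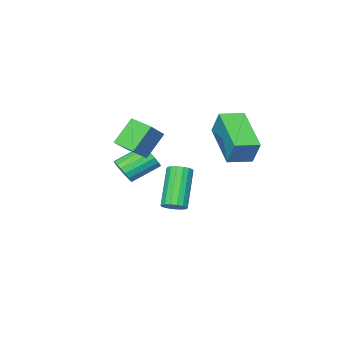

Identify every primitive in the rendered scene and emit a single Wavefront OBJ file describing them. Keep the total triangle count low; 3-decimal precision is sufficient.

v 1.523 -1.193 -1.531
v 1.897 -0.978 -1.19
v 0.892 -1.733 0.391
v 0.517 -1.947 0.051
v 1.717 -0.788 -1.213
v 0.712 -1.542 0.368
v 1.493 -0.69 -1.31
v 0.487 -1.445 0.271
v 1.275 -0.707 -1.457
v 0.269 -1.462 0.125
v 1.114 -0.836 -1.62
v 0.108 -1.591 -0.039
v 1.046 -1.046 -1.764
v 0.041 -1.801 -0.182
v 1.088 -1.29 -1.853
v 0.083 -2.045 -0.272
v 1.23 -1.512 -1.869
v 0.224 -2.266 -0.288
v 1.438 -1.66 -1.808
v 0.433 -2.415 -0.226
v 1.666 -1.702 -1.682
v 0.66 -2.456 -0.101
v 1.861 -1.626 -1.522
v 0.856 -2.381 0.059
v 1.979 -1.452 -1.364
v 0.973 -2.206 0.217
v 1.992 -1.218 -1.244
v 0.986 -1.972 0.337
v -0.42 0.382 2.771
v -0.328 0.895 3.852
v 0.439 2.163 1.854
v 0.531 2.676 2.935
v 0.569 -0.036 2.885
v 0.661 0.477 3.966
v 1.428 1.745 1.968
v 1.52 2.258 3.049
v 2.06 -2.331 2.812
v 3.378 -1.6 3.833
v 1.791 -1.481 2.549
v 3.109 -0.749 3.57
v 2.931 -2.391 1.73
v 4.249 -1.659 2.751
v 2.662 -1.54 1.467
v 3.98 -0.809 2.488
v 2.385 -3.35 -0.001
v 2.762 -3.002 0.4
v 1.591 -2.542 1.101
v 1.215 -2.89 0.701
v 2.699 -2.806 0.166
v 1.529 -2.346 0.868
v 2.565 -2.734 -0.105
v 1.394 -2.274 0.596
v 2.39 -2.803 -0.352
v 1.219 -2.343 0.349
v 2.213 -2.998 -0.519
v 1.043 -2.538 0.182
v 2.076 -3.273 -0.567
v 0.906 -2.813 0.134
v 2.01 -3.566 -0.485
v 0.839 -3.106 0.216
v 2.03 -3.809 -0.293
v 0.859 -3.349 0.408
v 2.131 -3.947 -0.033
v 0.961 -3.487 0.668
v 2.291 -3.949 0.234
v 1.12 -3.489 0.935
v 2.472 -3.813 0.448
v 1.301 -3.353 1.149
v 2.633 -3.571 0.558
v 1.462 -3.111 1.259
v 2.738 -3.278 0.541
v 1.567 -2.818 1.242
f 2 1 5
f 2 5 3
f 3 5 6
f 3 6 4
f 5 1 7
f 5 7 6
f 6 7 8
f 6 8 4
f 7 1 9
f 7 9 8
f 8 9 10
f 8 10 4
f 9 1 11
f 9 11 10
f 10 11 12
f 10 12 4
f 11 1 13
f 11 13 12
f 12 13 14
f 12 14 4
f 13 1 15
f 13 15 14
f 14 15 16
f 14 16 4
f 15 1 17
f 15 17 16
f 16 17 18
f 16 18 4
f 17 1 19
f 17 19 18
f 18 19 20
f 18 20 4
f 19 1 21
f 19 21 20
f 20 21 22
f 20 22 4
f 21 1 23
f 21 23 22
f 22 23 24
f 22 24 4
f 23 1 25
f 23 25 24
f 24 25 26
f 24 26 4
f 25 1 27
f 25 27 26
f 26 27 28
f 26 28 4
f 27 1 2
f 27 2 28
f 28 2 3
f 28 3 4
f 30 32 29
f 33 30 29
f 29 32 31
f 31 33 29
f 30 36 32
f 34 30 33
f 34 36 30
f 32 36 31
f 35 33 31
f 31 36 35
f 35 34 33
f 36 34 35
f 38 40 37
f 41 38 37
f 37 40 39
f 39 41 37
f 38 44 40
f 42 38 41
f 42 44 38
f 40 44 39
f 43 41 39
f 39 44 43
f 43 42 41
f 44 42 43
f 46 45 49
f 46 49 47
f 47 49 50
f 47 50 48
f 49 45 51
f 49 51 50
f 50 51 52
f 50 52 48
f 51 45 53
f 51 53 52
f 52 53 54
f 52 54 48
f 53 45 55
f 53 55 54
f 54 55 56
f 54 56 48
f 55 45 57
f 55 57 56
f 56 57 58
f 56 58 48
f 57 45 59
f 57 59 58
f 58 59 60
f 58 60 48
f 59 45 61
f 59 61 60
f 60 61 62
f 60 62 48
f 61 45 63
f 61 63 62
f 62 63 64
f 62 64 48
f 63 45 65
f 63 65 64
f 64 65 66
f 64 66 48
f 65 45 67
f 65 67 66
f 66 67 68
f 66 68 48
f 67 45 69
f 67 69 68
f 68 69 70
f 68 70 48
f 69 45 71
f 69 71 70
f 70 71 72
f 70 72 48
f 71 45 46
f 71 46 72
f 72 46 47
f 72 47 48



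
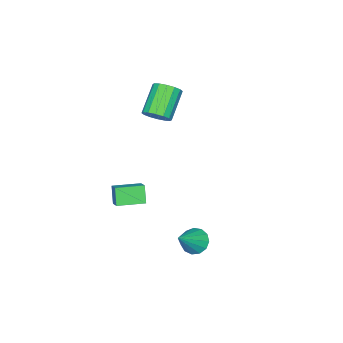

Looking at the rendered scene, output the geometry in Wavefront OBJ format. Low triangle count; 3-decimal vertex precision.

v 1.155 -1.675 -3.173
v 0.715 -2.094 -2.127
v 1.681 -1.019 -2.69
v 1.241 -1.438 -1.643
v 2.419 -2.762 -3.077
v 1.979 -3.181 -2.03
v 2.945 -2.106 -2.593
v 2.505 -2.525 -1.547
v 2.12 2.594 -3.845
v 2.68 2.795 -4.48
v 3.64 2.566 -2.515
v 2.524 3.221 -4.293
v 2.24 3.448 -3.964
v 1.918 3.403 -3.597
v 1.66 3.102 -3.309
v 1.548 2.64 -3.191
v 1.618 2.163 -3.281
v 1.847 1.823 -3.55
v 2.163 1.728 -3.913
v 2.465 1.908 -4.254
v 2.658 2.306 -4.466
v -0.728 -2.054 2.701
v -0.142 -2.182 3.332
v -1.687 -2.555 4.69
v -2.272 -2.426 4.059
v -0.235 -1.742 3.347
v -1.78 -2.114 4.705
v -0.46 -1.385 3.189
v -2.005 -1.758 4.547
v -0.757 -1.207 2.9
v -2.301 -1.58 4.258
v -1.045 -1.257 2.558
v -2.59 -1.629 3.916
v -1.249 -1.519 2.255
v -2.794 -1.892 3.612
v -1.313 -1.925 2.07
v -2.858 -2.298 3.428
v -1.22 -2.366 2.055
v -2.765 -2.738 3.413
v -0.995 -2.722 2.213
v -2.54 -3.095 3.571
v -0.699 -2.9 2.502
v -2.243 -3.273 3.86
v -0.41 -2.851 2.844
v -1.955 -3.223 4.202
v -0.206 -2.588 3.148
v -1.751 -2.961 4.505
f 2 4 1
f 5 2 1
f 1 4 3
f 3 5 1
f 2 8 4
f 6 2 5
f 6 8 2
f 4 8 3
f 7 5 3
f 3 8 7
f 7 6 5
f 8 6 7
f 10 9 12
f 10 12 11
f 12 9 13
f 12 13 11
f 13 9 14
f 13 14 11
f 14 9 15
f 14 15 11
f 15 9 16
f 15 16 11
f 16 9 17
f 16 17 11
f 17 9 18
f 17 18 11
f 18 9 19
f 18 19 11
f 19 9 20
f 19 20 11
f 20 9 21
f 20 21 11
f 21 9 10
f 21 10 11
f 23 22 26
f 23 26 24
f 24 26 27
f 24 27 25
f 26 22 28
f 26 28 27
f 27 28 29
f 27 29 25
f 28 22 30
f 28 30 29
f 29 30 31
f 29 31 25
f 30 22 32
f 30 32 31
f 31 32 33
f 31 33 25
f 32 22 34
f 32 34 33
f 33 34 35
f 33 35 25
f 34 22 36
f 34 36 35
f 35 36 37
f 35 37 25
f 36 22 38
f 36 38 37
f 37 38 39
f 37 39 25
f 38 22 40
f 38 40 39
f 39 40 41
f 39 41 25
f 40 22 42
f 40 42 41
f 41 42 43
f 41 43 25
f 42 22 44
f 42 44 43
f 43 44 45
f 43 45 25
f 44 22 46
f 44 46 45
f 45 46 47
f 45 47 25
f 46 22 23
f 46 23 47
f 47 23 24
f 47 24 25



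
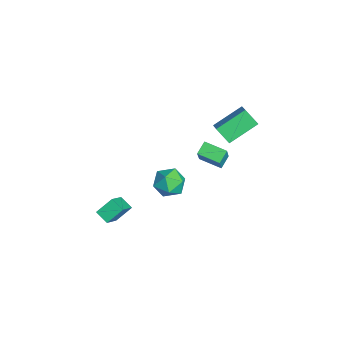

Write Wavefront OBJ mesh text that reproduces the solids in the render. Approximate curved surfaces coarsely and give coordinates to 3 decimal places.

v -0.263 2.511 2.348
v -0.863 4.309 3.319
v -1.263 2.515 1.722
v -1.864 4.313 2.693
v 0.304 3.187 1.447
v -0.297 4.985 2.418
v -0.697 3.191 0.821
v -1.297 4.989 1.792
v -1.522 -0.041 -2.775
v -0.794 0.789 -2.792
v -0.186 -1.209 -2.568
v 0.542 -0.379 -2.585
v -0.146 -0.493 -1.729
v -0.972 0.229 -1.857
v -0.008 -0.649 -3.503
v -0.834 0.073 -3.631
v 0.141 0.413 -3.242
v 0.056 0.51 -2.145
v -1.036 -0.93 -3.215
v -1.121 -0.833 -2.118
v 0.146 -4.101 -4.121
v 1.324 -4.77 -2.951
v -0.126 -3.126 -3.289
v 1.052 -3.796 -2.119
v 0.848 -3.564 -4.521
v 2.026 -4.234 -3.351
v 0.576 -2.59 -3.689
v 1.754 -3.259 -2.519
v -0.294 1.537 -0.427
v 0.694 1.243 1.133
v -0.894 2.062 0.052
v 0.094 1.768 1.612
v 0.506 2.712 -0.712
v 1.494 2.418 0.848
v -0.094 3.237 -0.233
v 0.894 2.943 1.327
f 2 4 1
f 5 2 1
f 1 4 3
f 3 5 1
f 2 8 4
f 6 2 5
f 6 8 2
f 4 8 3
f 7 5 3
f 3 8 7
f 7 6 5
f 8 6 7
f 9 20 14
f 9 14 10
f 9 10 16
f 9 16 19
f 9 19 20
f 10 14 18
f 14 20 13
f 20 19 11
f 19 16 15
f 16 10 17
f 12 18 13
f 12 13 11
f 12 11 15
f 12 15 17
f 12 17 18
f 13 18 14
f 11 13 20
f 15 11 19
f 17 15 16
f 18 17 10
f 22 24 21
f 25 22 21
f 21 24 23
f 23 25 21
f 22 28 24
f 26 22 25
f 26 28 22
f 24 28 23
f 27 25 23
f 23 28 27
f 27 26 25
f 28 26 27
f 30 32 29
f 33 30 29
f 29 32 31
f 31 33 29
f 30 36 32
f 34 30 33
f 34 36 30
f 32 36 31
f 35 33 31
f 31 36 35
f 35 34 33
f 36 34 35



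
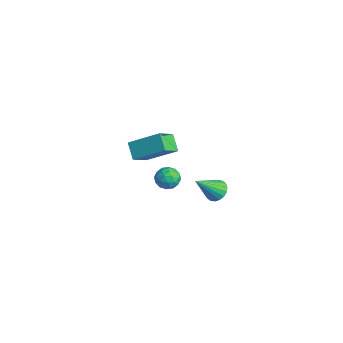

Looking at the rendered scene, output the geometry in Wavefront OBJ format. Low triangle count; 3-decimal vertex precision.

v 3.862 0.773 -0.187
v 4.34 0.45 -0.527
v 3.938 -0.453 1.087
v 4.496 0.637 -0.356
v 4.527 0.852 -0.151
v 4.426 1.051 0.047
v 4.213 1.195 0.198
v 3.931 1.255 0.274
v 3.635 1.221 0.258
v 3.385 1.097 0.154
v 3.228 0.91 -0.018
v 3.198 0.695 -0.222
v 3.299 0.496 -0.42
v 3.511 0.352 -0.572
v 3.793 0.291 -0.647
v 4.089 0.326 -0.631
v 0.039 -0.492 -1.29
v 0.265 -0.132 -0.702
v 1.155 -0.688 -1.598
v 1.381 -0.328 -1.01
v 1.051 -0.971 -0.938
v 0.362 -0.849 -0.747
v 1.058 0.029 -1.553
v 0.369 0.151 -1.362
v 0.895 0.19 -0.864
v 0.891 -0.428 -0.484
v 0.529 -0.392 -1.816
v 0.525 -1.01 -1.436
v 0.054 -0.294 -0.969
v 1.366 -0.526 -1.331
v 1.172 -0.903 -1.289
v 1.305 -0.692 -0.943
v 0.111 -0.716 -0.996
v 0.244 -0.505 -0.65
v 0.706 -0.998 -0.789
v 1.176 -0.315 -1.65
v 1.309 -0.104 -1.304
v 0.115 -0.128 -1.357
v 0.248 0.083 -1.011
v 0.714 0.178 -1.511
v 0.557 0.106 -0.719
v 1.213 -0.009 -0.9
v 1.023 0.201 -1.219
v 0.618 0.272 -1.107
v 0.555 -0.257 -0.495
v 1.211 -0.373 -0.677
v 1.017 -0.75 -0.634
v 0.612 -0.679 -0.522
v 0.925 -0.068 -0.591
v 0.209 -0.447 -1.623
v 0.865 -0.563 -1.805
v 0.808 -0.141 -1.778
v 0.403 -0.07 -1.666
v 0.207 -0.811 -1.4
v 0.863 -0.926 -1.581
v 0.802 -1.092 -1.193
v 0.397 -1.021 -1.081
v 0.495 -0.752 -1.709
v -3.547 -0.687 -1.322
v -2.506 0.691 -0.294
v -4.097 0.343 -2.146
v -3.057 1.722 -1.118
v -2.683 -0.802 -2.042
v -1.643 0.577 -1.014
v -3.234 0.229 -2.866
v -2.193 1.607 -1.838
f 2 1 4
f 2 4 3
f 4 1 5
f 4 5 3
f 5 1 6
f 5 6 3
f 6 1 7
f 6 7 3
f 7 1 8
f 7 8 3
f 8 1 9
f 8 9 3
f 9 1 10
f 9 10 3
f 10 1 11
f 10 11 3
f 11 1 12
f 11 12 3
f 12 1 13
f 12 13 3
f 13 1 14
f 13 14 3
f 14 1 15
f 14 15 3
f 15 1 16
f 15 16 3
f 16 1 2
f 16 2 3
f 17 54 33
f 54 28 57
f 33 57 22
f 54 57 33
f 17 33 29
f 33 22 34
f 29 34 18
f 33 34 29
f 17 29 38
f 29 18 39
f 38 39 24
f 29 39 38
f 17 38 50
f 38 24 53
f 50 53 27
f 38 53 50
f 17 50 54
f 50 27 58
f 54 58 28
f 50 58 54
f 18 34 45
f 34 22 48
f 45 48 26
f 34 48 45
f 22 57 35
f 57 28 56
f 35 56 21
f 57 56 35
f 28 58 55
f 58 27 51
f 55 51 19
f 58 51 55
f 27 53 52
f 53 24 40
f 52 40 23
f 53 40 52
f 24 39 44
f 39 18 41
f 44 41 25
f 39 41 44
f 20 46 32
f 46 26 47
f 32 47 21
f 46 47 32
f 20 32 30
f 32 21 31
f 30 31 19
f 32 31 30
f 20 30 37
f 30 19 36
f 37 36 23
f 30 36 37
f 20 37 42
f 37 23 43
f 42 43 25
f 37 43 42
f 20 42 46
f 42 25 49
f 46 49 26
f 42 49 46
f 21 47 35
f 47 26 48
f 35 48 22
f 47 48 35
f 19 31 55
f 31 21 56
f 55 56 28
f 31 56 55
f 23 36 52
f 36 19 51
f 52 51 27
f 36 51 52
f 25 43 44
f 43 23 40
f 44 40 24
f 43 40 44
f 26 49 45
f 49 25 41
f 45 41 18
f 49 41 45
f 60 62 59
f 63 60 59
f 59 62 61
f 61 63 59
f 60 66 62
f 64 60 63
f 64 66 60
f 62 66 61
f 65 63 61
f 61 66 65
f 65 64 63
f 66 64 65



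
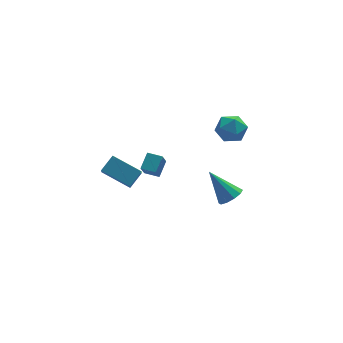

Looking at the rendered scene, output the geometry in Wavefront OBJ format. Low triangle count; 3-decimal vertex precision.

v 2.183 4.132 -0.55
v 3.086 4.105 -0.695
v 1.994 3.035 -1.525
v 2.897 3.008 -1.67
v 2.555 2.735 -0.867
v 2.671 3.413 -0.264
v 2.409 3.727 -1.956
v 2.525 4.405 -1.353
v 3.225 3.856 -1.563
v 3.315 3.242 -0.891
v 1.765 3.898 -1.329
v 1.855 3.284 -0.657
v -4.974 0.41 0.248
v -4.279 0.865 0.805
v -4.775 1.178 -0.626
v -4.081 1.633 -0.068
v -3.819 -0.593 -0.372
v -3.125 -0.138 0.186
v -3.621 0.175 -1.245
v -2.926 0.63 -0.688
v -2.147 0.884 -1.054
v -1.624 1.533 -0.52
v -2.782 1.369 -1.021
v -2.259 2.018 -0.488
v -1.841 1.342 -1.912
v -1.318 1.991 -1.379
v -2.476 1.827 -1.88
v -1.953 2.476 -1.346
v 1.728 0.94 -4.082
v 2.105 0.556 -3.588
v 0.872 1.88 -2.698
v 2.344 0.925 -3.691
v 2.348 1.299 -3.943
v 2.115 1.536 -4.248
v 1.735 1.545 -4.49
v 1.351 1.323 -4.576
v 1.112 0.954 -4.473
v 1.108 0.58 -4.221
v 1.341 0.343 -3.916
v 1.722 0.334 -3.674
f 1 12 6
f 1 6 2
f 1 2 8
f 1 8 11
f 1 11 12
f 2 6 10
f 6 12 5
f 12 11 3
f 11 8 7
f 8 2 9
f 4 10 5
f 4 5 3
f 4 3 7
f 4 7 9
f 4 9 10
f 5 10 6
f 3 5 12
f 7 3 11
f 9 7 8
f 10 9 2
f 14 16 13
f 17 14 13
f 13 16 15
f 15 17 13
f 14 20 16
f 18 14 17
f 18 20 14
f 16 20 15
f 19 17 15
f 15 20 19
f 19 18 17
f 20 18 19
f 22 24 21
f 25 22 21
f 21 24 23
f 23 25 21
f 22 28 24
f 26 22 25
f 26 28 22
f 24 28 23
f 27 25 23
f 23 28 27
f 27 26 25
f 28 26 27
f 30 29 32
f 30 32 31
f 32 29 33
f 32 33 31
f 33 29 34
f 33 34 31
f 34 29 35
f 34 35 31
f 35 29 36
f 35 36 31
f 36 29 37
f 36 37 31
f 37 29 38
f 37 38 31
f 38 29 39
f 38 39 31
f 39 29 40
f 39 40 31
f 40 29 30
f 40 30 31



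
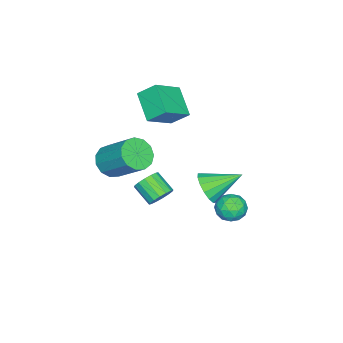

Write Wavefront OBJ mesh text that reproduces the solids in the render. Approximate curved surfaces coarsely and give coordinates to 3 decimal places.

v -3.273 -2.12 0.765
v -4.285 -3.107 1.655
v -3.45 -1.264 1.512
v -4.461 -2.251 2.403
v -1.899 -2.669 1.717
v -2.91 -3.656 2.608
v -2.075 -1.813 2.465
v -3.087 -2.8 3.355
v -0.067 -3.563 -0.058
v 0.234 -3.052 -0.721
v 0.608 -1.565 0.595
v 0.307 -2.077 1.258
v -0.258 -2.96 -0.684
v 0.116 -1.474 0.631
v -0.689 -3.061 -0.449
v -0.315 -1.574 0.867
v -0.923 -3.32 -0.089
v -0.548 -1.834 1.227
v -0.885 -3.657 0.281
v -0.51 -2.171 1.597
v -0.587 -3.964 0.543
v -0.213 -2.478 1.859
v -0.125 -4.144 0.614
v 0.25 -2.657 1.93
v 0.356 -4.139 0.472
v 0.731 -2.653 1.788
v 0.703 -3.952 0.162
v 1.077 -2.465 1.478
v 0.805 -3.641 -0.218
v 1.179 -2.155 1.097
v 0.63 -3.305 -0.547
v 1.004 -1.819 0.768
v 1.406 -0.401 -0.313
v 2.006 -0.469 -0.073
v 1.655 -1.368 0.552
v 1.054 -1.299 0.313
v 1.851 -0.26 0.14
v 1.499 -1.159 0.765
v 1.576 -0.089 0.231
v 1.225 -0.987 0.857
v 1.256 -0.001 0.177
v 0.904 -0.9 0.803
v 0.975 -0.02 -0.008
v 0.624 -0.919 0.618
v 0.811 -0.142 -0.275
v 0.459 -1.041 0.351
v 0.805 -0.332 -0.552
v 0.454 -1.231 0.073
v 0.961 -0.541 -0.765
v 0.609 -1.44 -0.14
v 1.235 -0.713 -0.857
v 0.884 -1.611 -0.231
v 1.556 -0.8 -0.803
v 1.204 -1.699 -0.177
v 1.836 -0.781 -0.618
v 1.485 -1.68 0.008
v 2.001 -0.659 -0.351
v 1.649 -1.558 0.275
v -3.052 1.529 -3.682
v -2.747 1.853 -3.005
v -1.993 0.767 -3.795
v -1.688 1.091 -3.118
v -2.338 0.61 -3.08
v -2.993 1.081 -3.01
v -1.747 1.539 -3.79
v -2.402 2.01 -3.72
v -1.941 1.858 -3.072
v -2.306 1.285 -2.633
v -2.434 1.335 -4.167
v -2.799 0.762 -3.728
v -2.993 1.758 -3.334
v -1.747 0.862 -3.466
v -2.13 0.58 -3.444
v -1.95 0.77 -3.046
v -3.137 1.304 -3.337
v -2.958 1.494 -2.939
v -2.718 0.764 -2.983
v -1.782 1.126 -3.861
v -1.603 1.316 -3.463
v -2.79 1.85 -3.754
v -2.61 2.04 -3.356
v -2.022 1.856 -3.817
v -2.339 1.951 -2.975
v -1.717 1.503 -3.041
v -1.751 1.767 -3.436
v -2.136 2.044 -3.395
v -2.554 1.614 -2.717
v -1.932 1.166 -2.784
v -2.314 0.884 -2.761
v -2.699 1.161 -2.72
v -2.08 1.617 -2.756
v -2.808 1.454 -4.016
v -2.186 1.006 -4.083
v -2.041 1.459 -4.08
v -2.426 1.736 -4.039
v -3.023 1.117 -3.759
v -2.401 0.669 -3.825
v -2.604 0.576 -3.405
v -2.989 0.853 -3.364
v -2.66 1.003 -4.044
v -0.433 0.95 -0.614
v 0.137 0.869 0.051
v -1.207 2.31 0.214
v 0.335 1.159 -0.239
v 0.328 1.393 -0.629
v 0.116 1.508 -1.016
v -0.242 1.474 -1.295
v -0.652 1.3 -1.392
v -1.003 1.032 -1.28
v -1.201 0.742 -0.99
v -1.194 0.508 -0.599
v -0.982 0.393 -0.212
v -0.624 0.427 0.067
v -0.214 0.601 0.163
f 2 4 1
f 5 2 1
f 1 4 3
f 3 5 1
f 2 8 4
f 6 2 5
f 6 8 2
f 4 8 3
f 7 5 3
f 3 8 7
f 7 6 5
f 8 6 7
f 10 9 13
f 10 13 11
f 11 13 14
f 11 14 12
f 13 9 15
f 13 15 14
f 14 15 16
f 14 16 12
f 15 9 17
f 15 17 16
f 16 17 18
f 16 18 12
f 17 9 19
f 17 19 18
f 18 19 20
f 18 20 12
f 19 9 21
f 19 21 20
f 20 21 22
f 20 22 12
f 21 9 23
f 21 23 22
f 22 23 24
f 22 24 12
f 23 9 25
f 23 25 24
f 24 25 26
f 24 26 12
f 25 9 27
f 25 27 26
f 26 27 28
f 26 28 12
f 27 9 29
f 27 29 28
f 28 29 30
f 28 30 12
f 29 9 31
f 29 31 30
f 30 31 32
f 30 32 12
f 31 9 10
f 31 10 32
f 32 10 11
f 32 11 12
f 34 33 37
f 34 37 35
f 35 37 38
f 35 38 36
f 37 33 39
f 37 39 38
f 38 39 40
f 38 40 36
f 39 33 41
f 39 41 40
f 40 41 42
f 40 42 36
f 41 33 43
f 41 43 42
f 42 43 44
f 42 44 36
f 43 33 45
f 43 45 44
f 44 45 46
f 44 46 36
f 45 33 47
f 45 47 46
f 46 47 48
f 46 48 36
f 47 33 49
f 47 49 48
f 48 49 50
f 48 50 36
f 49 33 51
f 49 51 50
f 50 51 52
f 50 52 36
f 51 33 53
f 51 53 52
f 52 53 54
f 52 54 36
f 53 33 55
f 53 55 54
f 54 55 56
f 54 56 36
f 55 33 57
f 55 57 56
f 56 57 58
f 56 58 36
f 57 33 34
f 57 34 58
f 58 34 35
f 58 35 36
f 59 96 75
f 96 70 99
f 75 99 64
f 96 99 75
f 59 75 71
f 75 64 76
f 71 76 60
f 75 76 71
f 59 71 80
f 71 60 81
f 80 81 66
f 71 81 80
f 59 80 92
f 80 66 95
f 92 95 69
f 80 95 92
f 59 92 96
f 92 69 100
f 96 100 70
f 92 100 96
f 60 76 87
f 76 64 90
f 87 90 68
f 76 90 87
f 64 99 77
f 99 70 98
f 77 98 63
f 99 98 77
f 70 100 97
f 100 69 93
f 97 93 61
f 100 93 97
f 69 95 94
f 95 66 82
f 94 82 65
f 95 82 94
f 66 81 86
f 81 60 83
f 86 83 67
f 81 83 86
f 62 88 74
f 88 68 89
f 74 89 63
f 88 89 74
f 62 74 72
f 74 63 73
f 72 73 61
f 74 73 72
f 62 72 79
f 72 61 78
f 79 78 65
f 72 78 79
f 62 79 84
f 79 65 85
f 84 85 67
f 79 85 84
f 62 84 88
f 84 67 91
f 88 91 68
f 84 91 88
f 63 89 77
f 89 68 90
f 77 90 64
f 89 90 77
f 61 73 97
f 73 63 98
f 97 98 70
f 73 98 97
f 65 78 94
f 78 61 93
f 94 93 69
f 78 93 94
f 67 85 86
f 85 65 82
f 86 82 66
f 85 82 86
f 68 91 87
f 91 67 83
f 87 83 60
f 91 83 87
f 102 101 104
f 102 104 103
f 104 101 105
f 104 105 103
f 105 101 106
f 105 106 103
f 106 101 107
f 106 107 103
f 107 101 108
f 107 108 103
f 108 101 109
f 108 109 103
f 109 101 110
f 109 110 103
f 110 101 111
f 110 111 103
f 111 101 112
f 111 112 103
f 112 101 113
f 112 113 103
f 113 101 114
f 113 114 103
f 114 101 102
f 114 102 103



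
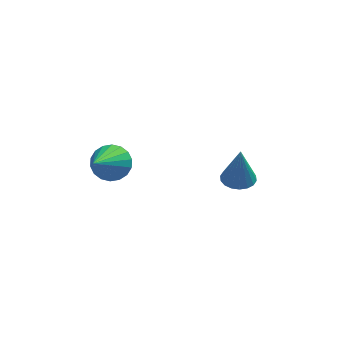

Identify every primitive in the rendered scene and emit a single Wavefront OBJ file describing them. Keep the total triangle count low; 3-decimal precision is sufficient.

v 2.785 1.423 -3.775
v 3.263 1.832 -3.748
v 2.835 1.257 -2.205
v 3.038 1.997 -3.723
v 2.763 2.049 -3.708
v 2.492 1.977 -3.707
v 2.279 1.795 -3.72
v 2.166 1.539 -3.743
v 2.176 1.261 -3.773
v 2.306 1.014 -3.803
v 2.531 0.849 -3.828
v 2.806 0.797 -3.842
v 3.077 0.869 -3.843
v 3.29 1.051 -3.831
v 3.403 1.307 -3.808
v 3.393 1.585 -3.778
v -1.43 -1.657 -0.39
v -0.767 -1.911 -0.421
v -1.93 -3.103 0.77
v -0.756 -1.716 -0.173
v -0.879 -1.509 0.032
v -1.11 -1.331 0.154
v -1.405 -1.218 0.167
v -1.705 -1.192 0.07
v -1.95 -1.258 -0.118
v -2.092 -1.403 -0.36
v -2.103 -1.599 -0.608
v -1.981 -1.806 -0.813
v -1.749 -1.983 -0.934
v -1.454 -2.096 -0.948
v -1.155 -2.122 -0.851
v -0.91 -2.056 -0.663
f 2 1 4
f 2 4 3
f 4 1 5
f 4 5 3
f 5 1 6
f 5 6 3
f 6 1 7
f 6 7 3
f 7 1 8
f 7 8 3
f 8 1 9
f 8 9 3
f 9 1 10
f 9 10 3
f 10 1 11
f 10 11 3
f 11 1 12
f 11 12 3
f 12 1 13
f 12 13 3
f 13 1 14
f 13 14 3
f 14 1 15
f 14 15 3
f 15 1 16
f 15 16 3
f 16 1 2
f 16 2 3
f 18 17 20
f 18 20 19
f 20 17 21
f 20 21 19
f 21 17 22
f 21 22 19
f 22 17 23
f 22 23 19
f 23 17 24
f 23 24 19
f 24 17 25
f 24 25 19
f 25 17 26
f 25 26 19
f 26 17 27
f 26 27 19
f 27 17 28
f 27 28 19
f 28 17 29
f 28 29 19
f 29 17 30
f 29 30 19
f 30 17 31
f 30 31 19
f 31 17 32
f 31 32 19
f 32 17 18
f 32 18 19



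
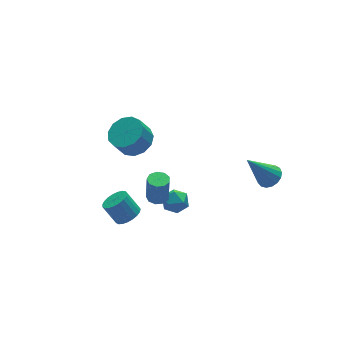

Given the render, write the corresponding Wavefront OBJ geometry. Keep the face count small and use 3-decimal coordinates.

v -3.338 -1.08 -2.76
v -2.718 -0.697 -2.727
v -3.141 -0.097 -1.727
v -3.762 -0.48 -1.76
v -2.891 -0.522 -2.905
v -3.314 0.078 -1.905
v -3.141 -0.444 -3.058
v -3.564 0.156 -2.058
v -3.425 -0.475 -3.159
v -3.848 0.125 -2.16
v -3.695 -0.611 -3.192
v -4.118 -0.012 -2.192
v -3.902 -0.828 -3.149
v -4.325 -0.229 -2.15
v -4.013 -1.089 -3.04
v -4.436 -0.489 -2.04
v -4.006 -1.348 -2.881
v -4.429 -0.748 -1.882
v -3.885 -1.561 -2.702
v -4.308 -0.961 -1.703
v -3.668 -1.69 -2.533
v -4.091 -1.091 -1.534
v -3.395 -1.714 -2.403
v -3.818 -1.115 -1.404
v -3.112 -1.628 -2.335
v -3.535 -1.029 -1.335
v -2.868 -1.448 -2.34
v -3.291 -0.848 -1.34
v -2.706 -1.204 -2.418
v -3.129 -0.604 -1.418
v -2.652 -0.938 -2.555
v -3.075 -0.338 -1.555
v -1.08 2.47 -0.945
v -0.388 3.098 -0.562
v -0.968 3.098 0.488
v -1.66 2.47 0.105
v -0.795 3.426 -0.787
v -1.375 3.426 0.263
v -1.292 3.451 -1.062
v -1.873 3.45 -0.012
v -1.722 3.164 -1.3
v -2.303 3.163 -0.25
v -1.948 2.657 -1.425
v -2.529 2.656 -0.375
v -1.898 2.09 -1.398
v -2.479 2.09 -0.348
v -1.589 1.645 -1.227
v -2.17 1.644 -0.177
v -1.117 1.461 -0.966
v -1.698 1.461 0.084
v -0.634 1.598 -0.699
v -1.215 1.597 0.351
v -0.292 2.012 -0.51
v -0.873 2.011 0.54
v -0.2 2.571 -0.459
v -0.781 2.571 0.591
v -0.839 -0.512 -3.356
v -0.45 -0.459 -2.696
v -0.93 -1.741 -3.204
v -0.541 -1.688 -2.544
v -1.252 -1.402 -2.595
v -1.195 -0.642 -2.689
v -0.185 -1.558 -3.211
v -0.128 -0.798 -3.305
v -0.046 -1.105 -2.607
v -0.705 -1.009 -2.226
v -0.675 -1.191 -3.674
v -1.334 -1.095 -3.293
v -2.598 -2.862 0.286
v -2.045 -2.946 0.264
v -1.989 -2.943 1.713
v -2.542 -2.858 1.734
v -2.12 -2.571 0.266
v -2.064 -2.568 1.715
v -2.419 -2.331 0.277
v -2.363 -2.328 1.726
v -2.801 -2.34 0.292
v -2.745 -2.337 1.741
v -3.089 -2.593 0.304
v -3.033 -2.589 1.753
v -3.147 -2.971 0.307
v -3.091 -2.968 1.756
v -2.948 -3.299 0.3
v -2.892 -3.295 1.749
v -2.585 -3.421 0.286
v -2.529 -3.418 1.735
v -2.229 -3.282 0.272
v -2.173 -3.279 1.721
v 3.363 -3.391 -0.637
v 3.954 -3.372 -0.244
v 2.177 -3.129 1.137
v 3.902 -3.047 -0.327
v 3.726 -2.8 -0.481
v 3.467 -2.689 -0.671
v 3.184 -2.738 -0.853
v 2.942 -2.937 -0.985
v 2.797 -3.24 -1.038
v 2.781 -3.577 -0.999
v 2.899 -3.872 -0.877
v 3.123 -4.056 -0.7
v 3.402 -4.088 -0.508
v 3.672 -3.96 -0.347
v 3.872 -3.702 -0.251
f 2 1 5
f 2 5 3
f 3 5 6
f 3 6 4
f 5 1 7
f 5 7 6
f 6 7 8
f 6 8 4
f 7 1 9
f 7 9 8
f 8 9 10
f 8 10 4
f 9 1 11
f 9 11 10
f 10 11 12
f 10 12 4
f 11 1 13
f 11 13 12
f 12 13 14
f 12 14 4
f 13 1 15
f 13 15 14
f 14 15 16
f 14 16 4
f 15 1 17
f 15 17 16
f 16 17 18
f 16 18 4
f 17 1 19
f 17 19 18
f 18 19 20
f 18 20 4
f 19 1 21
f 19 21 20
f 20 21 22
f 20 22 4
f 21 1 23
f 21 23 22
f 22 23 24
f 22 24 4
f 23 1 25
f 23 25 24
f 24 25 26
f 24 26 4
f 25 1 27
f 25 27 26
f 26 27 28
f 26 28 4
f 27 1 29
f 27 29 28
f 28 29 30
f 28 30 4
f 29 1 31
f 29 31 30
f 30 31 32
f 30 32 4
f 31 1 2
f 31 2 32
f 32 2 3
f 32 3 4
f 34 33 37
f 34 37 35
f 35 37 38
f 35 38 36
f 37 33 39
f 37 39 38
f 38 39 40
f 38 40 36
f 39 33 41
f 39 41 40
f 40 41 42
f 40 42 36
f 41 33 43
f 41 43 42
f 42 43 44
f 42 44 36
f 43 33 45
f 43 45 44
f 44 45 46
f 44 46 36
f 45 33 47
f 45 47 46
f 46 47 48
f 46 48 36
f 47 33 49
f 47 49 48
f 48 49 50
f 48 50 36
f 49 33 51
f 49 51 50
f 50 51 52
f 50 52 36
f 51 33 53
f 51 53 52
f 52 53 54
f 52 54 36
f 53 33 55
f 53 55 54
f 54 55 56
f 54 56 36
f 55 33 34
f 55 34 56
f 56 34 35
f 56 35 36
f 57 68 62
f 57 62 58
f 57 58 64
f 57 64 67
f 57 67 68
f 58 62 66
f 62 68 61
f 68 67 59
f 67 64 63
f 64 58 65
f 60 66 61
f 60 61 59
f 60 59 63
f 60 63 65
f 60 65 66
f 61 66 62
f 59 61 68
f 63 59 67
f 65 63 64
f 66 65 58
f 70 69 73
f 70 73 71
f 71 73 74
f 71 74 72
f 73 69 75
f 73 75 74
f 74 75 76
f 74 76 72
f 75 69 77
f 75 77 76
f 76 77 78
f 76 78 72
f 77 69 79
f 77 79 78
f 78 79 80
f 78 80 72
f 79 69 81
f 79 81 80
f 80 81 82
f 80 82 72
f 81 69 83
f 81 83 82
f 82 83 84
f 82 84 72
f 83 69 85
f 83 85 84
f 84 85 86
f 84 86 72
f 85 69 87
f 85 87 86
f 86 87 88
f 86 88 72
f 87 69 70
f 87 70 88
f 88 70 71
f 88 71 72
f 90 89 92
f 90 92 91
f 92 89 93
f 92 93 91
f 93 89 94
f 93 94 91
f 94 89 95
f 94 95 91
f 95 89 96
f 95 96 91
f 96 89 97
f 96 97 91
f 97 89 98
f 97 98 91
f 98 89 99
f 98 99 91
f 99 89 100
f 99 100 91
f 100 89 101
f 100 101 91
f 101 89 102
f 101 102 91
f 102 89 103
f 102 103 91
f 103 89 90
f 103 90 91

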